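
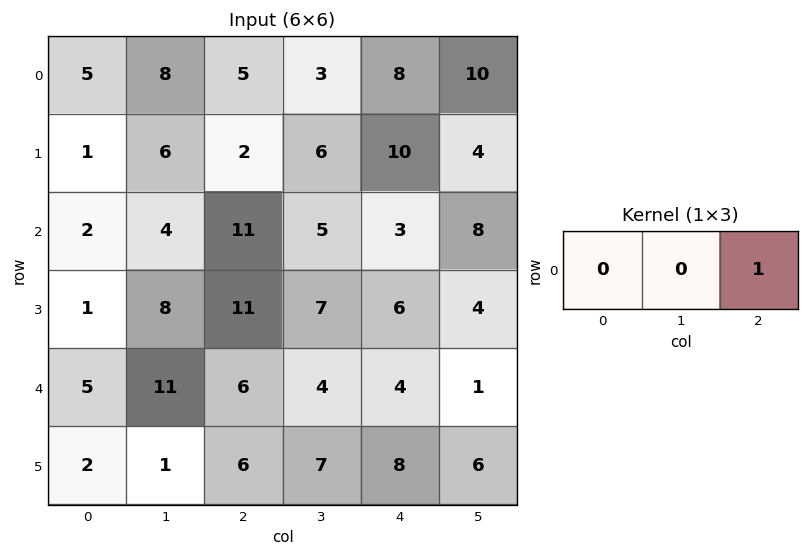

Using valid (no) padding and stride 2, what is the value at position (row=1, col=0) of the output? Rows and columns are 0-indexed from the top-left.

11

The receptive field on the input at this output position is [2 4 11]. Elementwise product with the kernel and sum: 11·1.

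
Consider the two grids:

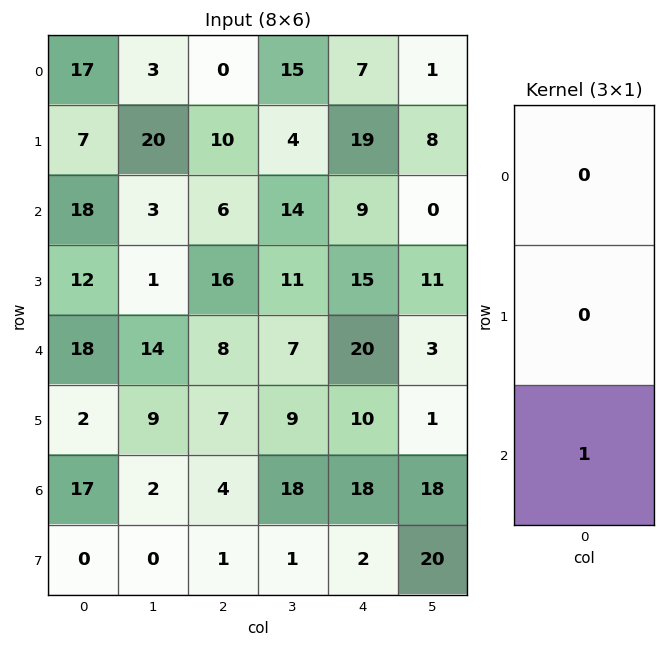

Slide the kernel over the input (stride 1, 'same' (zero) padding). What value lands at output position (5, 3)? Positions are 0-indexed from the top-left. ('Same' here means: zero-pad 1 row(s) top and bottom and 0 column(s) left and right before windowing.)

18

The receptive field on the zero-padded input at this output position is [7 / 9 / 18]. Elementwise product with the kernel and sum: 18·1.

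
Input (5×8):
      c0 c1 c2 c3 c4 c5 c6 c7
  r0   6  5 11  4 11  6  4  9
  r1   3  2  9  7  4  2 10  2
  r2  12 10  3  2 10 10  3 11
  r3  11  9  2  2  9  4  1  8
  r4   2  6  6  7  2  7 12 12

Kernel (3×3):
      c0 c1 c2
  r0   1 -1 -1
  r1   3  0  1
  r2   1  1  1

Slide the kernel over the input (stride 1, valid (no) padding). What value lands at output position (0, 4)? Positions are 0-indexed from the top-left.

46

The receptive field on the input at this output position is [11 6 4 / 4 2 10 / 10 10 3]. Elementwise product with the kernel and sum: 11·1 + 6·-1 + 4·-1 + 4·3 + 10·1 + 10·1 + 10·1 + 3·1.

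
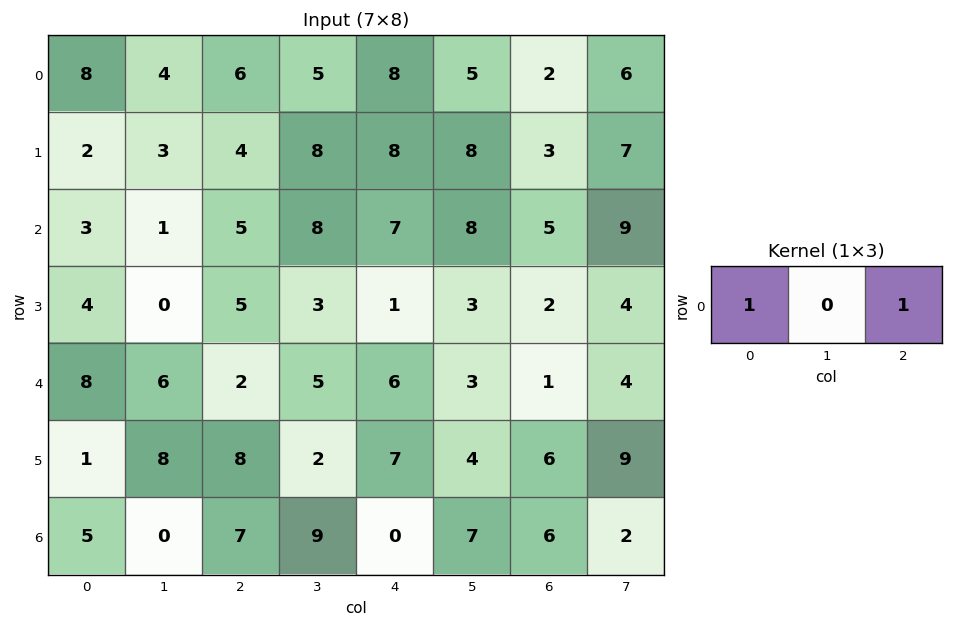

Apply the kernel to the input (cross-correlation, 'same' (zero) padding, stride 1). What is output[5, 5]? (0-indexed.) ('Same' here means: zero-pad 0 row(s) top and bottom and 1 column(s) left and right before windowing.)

13

The receptive field on the zero-padded input at this output position is [7 4 6]. Elementwise product with the kernel and sum: 7·1 + 6·1.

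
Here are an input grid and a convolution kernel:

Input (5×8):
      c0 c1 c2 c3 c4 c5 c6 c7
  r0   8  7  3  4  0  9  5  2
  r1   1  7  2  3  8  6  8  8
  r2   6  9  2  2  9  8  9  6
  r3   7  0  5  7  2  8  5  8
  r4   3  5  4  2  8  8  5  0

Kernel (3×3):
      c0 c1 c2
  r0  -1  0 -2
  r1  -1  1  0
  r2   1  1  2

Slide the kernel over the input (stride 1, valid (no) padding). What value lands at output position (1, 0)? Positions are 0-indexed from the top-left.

The receptive field on the input at this output position is [1 7 2 / 6 9 2 / 7 0 5]. Elementwise product with the kernel and sum: 1·-1 + 2·-2 + 6·-1 + 9·1 + 7·1 + 0·1 + 5·2.

15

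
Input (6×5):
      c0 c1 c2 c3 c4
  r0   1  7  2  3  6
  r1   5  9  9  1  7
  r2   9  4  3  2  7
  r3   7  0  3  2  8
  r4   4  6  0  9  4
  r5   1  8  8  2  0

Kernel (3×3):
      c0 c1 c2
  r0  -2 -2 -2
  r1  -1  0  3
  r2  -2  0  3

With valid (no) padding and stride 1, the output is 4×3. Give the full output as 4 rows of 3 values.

Output[0,0]: The receptive field on the input at this output position is [1 7 2 / 5 9 9 / 9 4 3]. Elementwise product with the kernel and sum: 1·-2 + 7·-2 + 2·-2 + 5·-1 + 9·3 + 9·-2 + 3·3.

-7 -32 5
-51 -30 2
-38 3 9
-2 1 -30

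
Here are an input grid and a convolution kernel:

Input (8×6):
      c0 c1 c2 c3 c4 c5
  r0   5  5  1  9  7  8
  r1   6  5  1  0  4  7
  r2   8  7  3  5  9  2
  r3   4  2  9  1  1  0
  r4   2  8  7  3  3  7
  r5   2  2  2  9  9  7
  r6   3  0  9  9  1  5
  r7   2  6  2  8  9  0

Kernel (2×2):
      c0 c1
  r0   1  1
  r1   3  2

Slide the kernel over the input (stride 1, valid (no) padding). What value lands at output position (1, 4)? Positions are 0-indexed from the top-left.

42

The receptive field on the input at this output position is [4 7 / 9 2]. Elementwise product with the kernel and sum: 4·1 + 7·1 + 9·3 + 2·2.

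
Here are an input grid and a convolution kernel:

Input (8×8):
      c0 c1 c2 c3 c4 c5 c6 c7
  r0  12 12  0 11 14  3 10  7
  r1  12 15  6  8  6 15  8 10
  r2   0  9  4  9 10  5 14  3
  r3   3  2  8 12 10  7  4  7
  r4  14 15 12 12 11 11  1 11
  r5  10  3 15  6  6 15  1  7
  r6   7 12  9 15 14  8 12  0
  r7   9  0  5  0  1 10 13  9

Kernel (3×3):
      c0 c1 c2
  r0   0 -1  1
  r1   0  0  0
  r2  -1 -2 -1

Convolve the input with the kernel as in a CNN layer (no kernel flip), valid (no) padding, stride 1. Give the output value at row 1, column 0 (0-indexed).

-24

The receptive field on the input at this output position is [12 15 6 / 0 9 4 / 3 2 8]. Elementwise product with the kernel and sum: 15·-1 + 6·1 + 3·-1 + 2·-2 + 8·-1.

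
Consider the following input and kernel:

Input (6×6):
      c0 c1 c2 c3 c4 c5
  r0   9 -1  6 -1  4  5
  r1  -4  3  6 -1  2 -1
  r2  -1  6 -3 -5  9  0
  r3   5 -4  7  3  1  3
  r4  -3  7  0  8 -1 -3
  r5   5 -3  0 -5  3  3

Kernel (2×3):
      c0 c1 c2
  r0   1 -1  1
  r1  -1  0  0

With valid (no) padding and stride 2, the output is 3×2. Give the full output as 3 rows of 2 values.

20 5
-15 4
-15 -9

Output[0,0]: The receptive field on the input at this output position is [9 -1 6 / -4 3 6]. Elementwise product with the kernel and sum: 9·1 + -1·-1 + 6·1 + -4·-1.
Output[0,1]: The receptive field on the input at this output position is [6 -1 4 / 6 -1 2]. Elementwise product with the kernel and sum: 6·1 + -1·-1 + 4·1 + 6·-1.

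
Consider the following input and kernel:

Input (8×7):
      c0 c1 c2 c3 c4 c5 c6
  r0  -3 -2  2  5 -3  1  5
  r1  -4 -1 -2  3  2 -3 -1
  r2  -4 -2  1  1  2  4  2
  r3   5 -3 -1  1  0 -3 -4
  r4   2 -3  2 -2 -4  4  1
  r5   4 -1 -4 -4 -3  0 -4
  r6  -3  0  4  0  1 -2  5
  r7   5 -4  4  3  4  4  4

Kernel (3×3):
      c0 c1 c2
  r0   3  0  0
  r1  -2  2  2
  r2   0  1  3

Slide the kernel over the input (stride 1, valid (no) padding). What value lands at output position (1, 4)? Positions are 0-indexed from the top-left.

The receptive field on the input at this output position is [2 -3 -1 / 2 4 2 / 0 -3 -4]. Elementwise product with the kernel and sum: 2·3 + 2·-2 + 4·2 + 2·2 + -3·1 + -4·3.

-1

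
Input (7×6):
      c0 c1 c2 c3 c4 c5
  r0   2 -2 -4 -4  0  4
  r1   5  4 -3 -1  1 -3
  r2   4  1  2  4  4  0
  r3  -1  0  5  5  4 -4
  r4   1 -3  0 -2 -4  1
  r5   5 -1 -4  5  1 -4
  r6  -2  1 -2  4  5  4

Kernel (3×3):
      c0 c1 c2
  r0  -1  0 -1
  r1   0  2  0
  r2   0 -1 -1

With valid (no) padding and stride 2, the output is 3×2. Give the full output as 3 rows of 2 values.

Output[0,0]: The receptive field on the input at this output position is [2 -2 -4 / 5 4 -3 / 4 1 2]. Elementwise product with the kernel and sum: 2·-1 + -4·-1 + 4·2 + 1·-1 + 2·-1.
Output[0,1]: The receptive field on the input at this output position is [-4 -4 0 / -3 -1 1 / 2 4 4]. Elementwise product with the kernel and sum: -4·-1 + 0·-1 + -1·2 + 4·-1 + 4·-1.

7 -6
-3 10
-2 5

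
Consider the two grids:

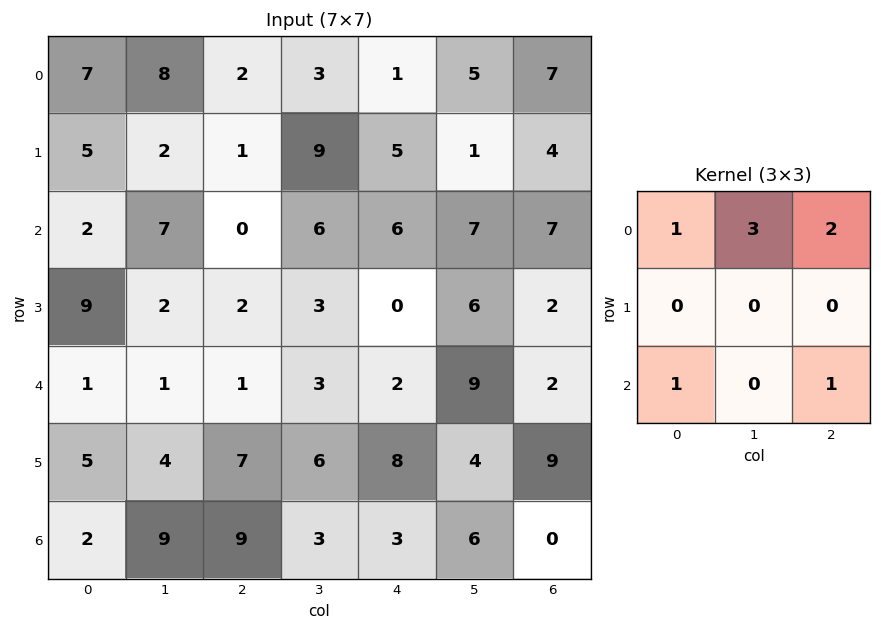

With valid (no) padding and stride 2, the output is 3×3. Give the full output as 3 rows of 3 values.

37 19 43
25 33 45
17 26 36

Output[0,0]: The receptive field on the input at this output position is [7 8 2 / 5 2 1 / 2 7 0]. Elementwise product with the kernel and sum: 7·1 + 8·3 + 2·2 + 2·1 + 0·1.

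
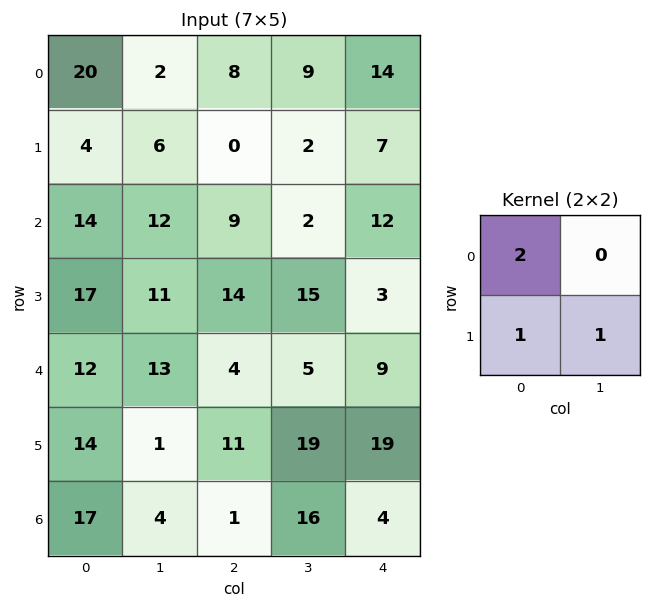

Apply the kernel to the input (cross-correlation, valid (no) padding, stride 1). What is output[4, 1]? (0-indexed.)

The receptive field on the input at this output position is [13 4 / 1 11]. Elementwise product with the kernel and sum: 13·2 + 1·1 + 11·1.

38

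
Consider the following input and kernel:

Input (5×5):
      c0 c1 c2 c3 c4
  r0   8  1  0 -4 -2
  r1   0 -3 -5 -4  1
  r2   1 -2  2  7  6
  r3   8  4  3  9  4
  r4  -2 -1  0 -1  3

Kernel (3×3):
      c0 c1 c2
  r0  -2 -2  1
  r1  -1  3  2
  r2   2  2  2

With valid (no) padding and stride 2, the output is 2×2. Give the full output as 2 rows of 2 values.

Output[0,0]: The receptive field on the input at this output position is [8 1 0 / 0 -3 -5 / 1 -2 2]. Elementwise product with the kernel and sum: 8·-2 + 1·-2 + 0·1 + 0·-1 + -3·3 + -5·2 + 1·2 + -2·2 + 2·2.

-35 31
8 24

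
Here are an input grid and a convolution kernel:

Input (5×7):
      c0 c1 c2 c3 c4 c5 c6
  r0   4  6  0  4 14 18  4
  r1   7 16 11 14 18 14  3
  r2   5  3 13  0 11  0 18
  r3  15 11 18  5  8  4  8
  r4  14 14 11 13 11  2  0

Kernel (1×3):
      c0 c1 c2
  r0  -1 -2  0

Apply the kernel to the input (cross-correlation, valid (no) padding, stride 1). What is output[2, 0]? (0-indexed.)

-11

The receptive field on the input at this output position is [5 3 13]. Elementwise product with the kernel and sum: 5·-1 + 3·-2.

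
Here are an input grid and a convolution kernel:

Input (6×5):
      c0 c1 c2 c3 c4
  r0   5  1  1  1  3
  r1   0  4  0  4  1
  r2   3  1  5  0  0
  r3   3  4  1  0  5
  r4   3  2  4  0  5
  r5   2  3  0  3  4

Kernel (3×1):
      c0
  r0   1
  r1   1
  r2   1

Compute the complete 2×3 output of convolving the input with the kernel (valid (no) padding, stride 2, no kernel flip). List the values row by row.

8 6 4
9 10 10

Output[0,0]: The receptive field on the input at this output position is [5 / 0 / 3]. Elementwise product with the kernel and sum: 5·1 + 0·1 + 3·1.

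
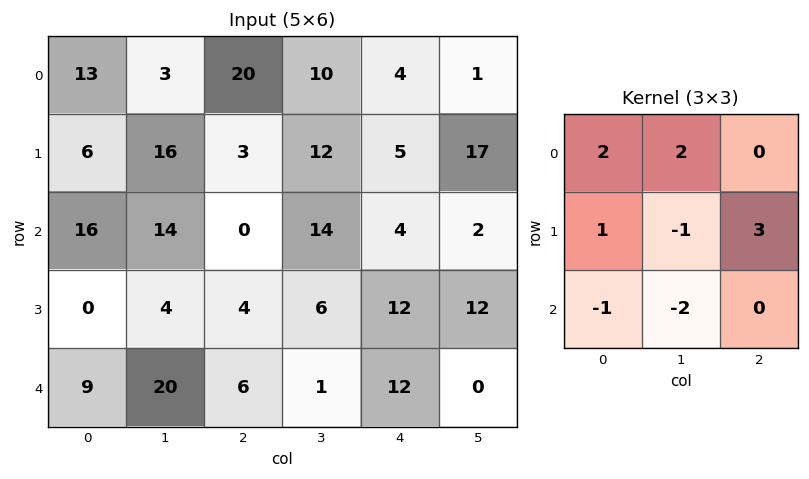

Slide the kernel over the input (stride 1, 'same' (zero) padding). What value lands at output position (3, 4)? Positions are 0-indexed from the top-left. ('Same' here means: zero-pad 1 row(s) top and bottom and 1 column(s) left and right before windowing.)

The receptive field on the zero-padded input at this output position is [14 4 2 / 6 12 12 / 1 12 0]. Elementwise product with the kernel and sum: 14·2 + 4·2 + 6·1 + 12·-1 + 12·3 + 1·-1 + 12·-2.

41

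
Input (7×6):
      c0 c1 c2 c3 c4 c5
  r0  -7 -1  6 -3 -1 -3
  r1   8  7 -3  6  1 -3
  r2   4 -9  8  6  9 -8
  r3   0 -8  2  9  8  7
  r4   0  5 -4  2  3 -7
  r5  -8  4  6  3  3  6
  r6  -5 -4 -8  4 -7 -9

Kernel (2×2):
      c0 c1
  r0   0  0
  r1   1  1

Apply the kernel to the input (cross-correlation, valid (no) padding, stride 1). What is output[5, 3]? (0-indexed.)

The receptive field on the input at this output position is [3 3 / 4 -7]. Elementwise product with the kernel and sum: 4·1 + -7·1.

-3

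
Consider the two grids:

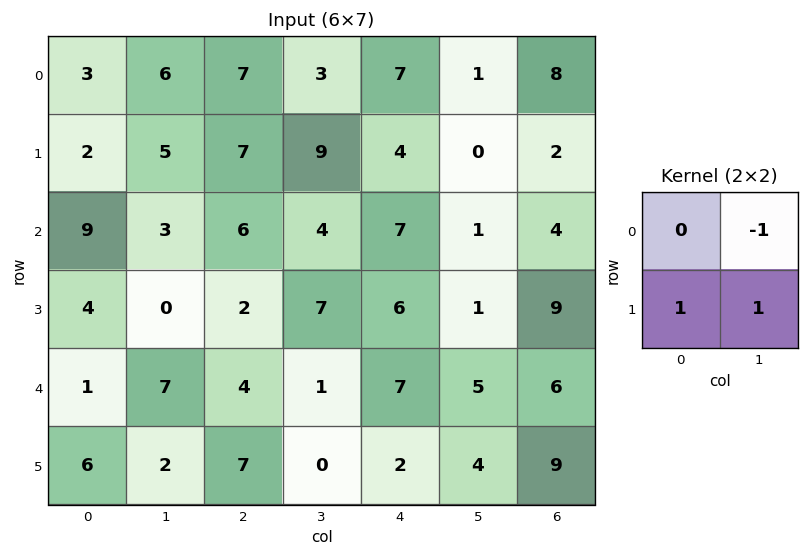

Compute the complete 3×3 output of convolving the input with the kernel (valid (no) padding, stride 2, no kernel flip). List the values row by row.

Output[0,0]: The receptive field on the input at this output position is [3 6 / 2 5]. Elementwise product with the kernel and sum: 6·-1 + 2·1 + 5·1.

1 13 3
1 5 6
1 6 1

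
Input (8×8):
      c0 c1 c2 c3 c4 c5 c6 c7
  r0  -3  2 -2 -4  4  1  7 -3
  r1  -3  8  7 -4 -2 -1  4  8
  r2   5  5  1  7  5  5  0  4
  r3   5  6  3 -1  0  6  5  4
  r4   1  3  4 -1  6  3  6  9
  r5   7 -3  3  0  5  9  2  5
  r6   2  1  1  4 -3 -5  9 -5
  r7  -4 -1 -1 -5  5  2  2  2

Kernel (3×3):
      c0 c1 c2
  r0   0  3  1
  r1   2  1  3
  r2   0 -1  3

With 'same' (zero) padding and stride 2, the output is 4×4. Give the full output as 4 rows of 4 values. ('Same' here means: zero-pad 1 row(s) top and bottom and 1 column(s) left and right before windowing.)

30 -29 -2 20
32 43 45 49
15 12 41 71
24 10 15 -1

Output[0,0]: The receptive field on the zero-padded input at this output position is [0 0 0 / 0 -3 2 / 0 -3 8]. Elementwise product with the kernel and sum: 0·3 + 0·1 + 0·2 + -3·1 + 2·3 + -3·-1 + 8·3.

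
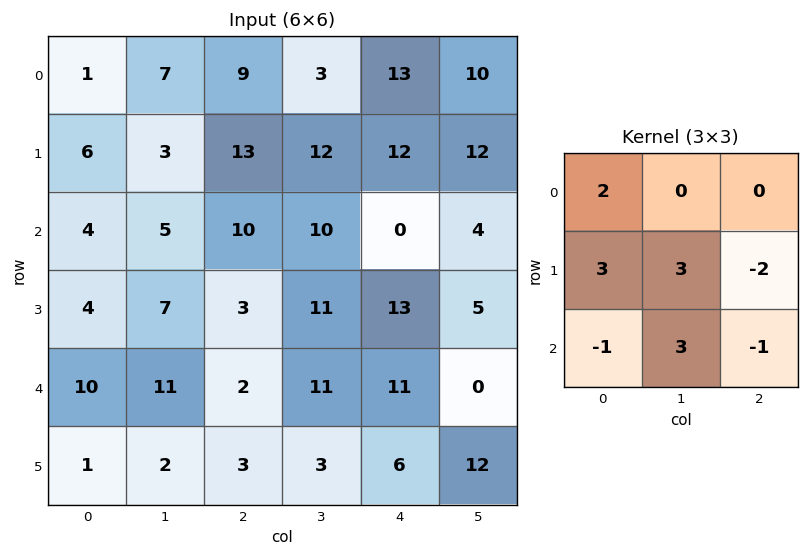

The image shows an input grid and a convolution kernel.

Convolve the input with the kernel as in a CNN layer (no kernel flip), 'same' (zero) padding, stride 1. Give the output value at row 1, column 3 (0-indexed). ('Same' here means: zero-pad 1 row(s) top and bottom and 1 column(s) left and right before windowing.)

89

The receptive field on the zero-padded input at this output position is [9 3 13 / 13 12 12 / 10 10 0]. Elementwise product with the kernel and sum: 9·2 + 13·3 + 12·3 + 12·-2 + 10·-1 + 10·3 + 0·-1.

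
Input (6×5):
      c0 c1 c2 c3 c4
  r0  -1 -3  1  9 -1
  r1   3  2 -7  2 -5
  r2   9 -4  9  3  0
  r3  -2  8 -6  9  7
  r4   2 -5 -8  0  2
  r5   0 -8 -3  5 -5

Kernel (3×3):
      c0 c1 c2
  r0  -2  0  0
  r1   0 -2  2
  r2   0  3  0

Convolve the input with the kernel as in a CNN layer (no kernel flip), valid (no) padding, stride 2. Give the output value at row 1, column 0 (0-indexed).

The receptive field on the input at this output position is [9 -4 9 / -2 8 -6 / 2 -5 -8]. Elementwise product with the kernel and sum: 9·-2 + 8·-2 + -6·2 + -5·3.

-61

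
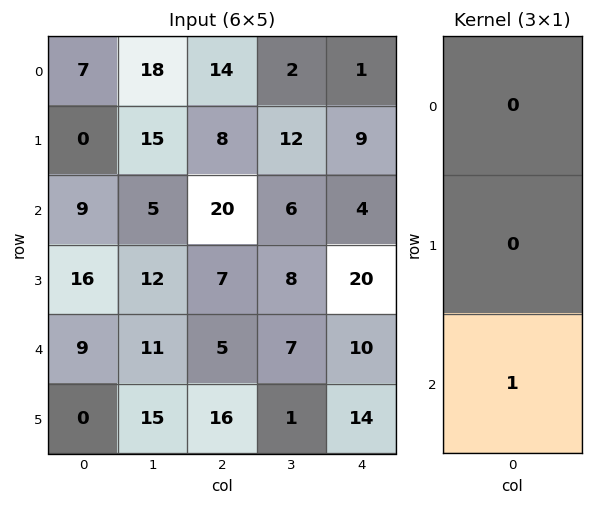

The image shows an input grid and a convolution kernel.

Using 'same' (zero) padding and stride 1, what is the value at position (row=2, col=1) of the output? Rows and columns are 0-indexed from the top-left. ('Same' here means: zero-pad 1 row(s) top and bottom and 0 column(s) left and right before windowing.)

The receptive field on the zero-padded input at this output position is [15 / 5 / 12]. Elementwise product with the kernel and sum: 12·1.

12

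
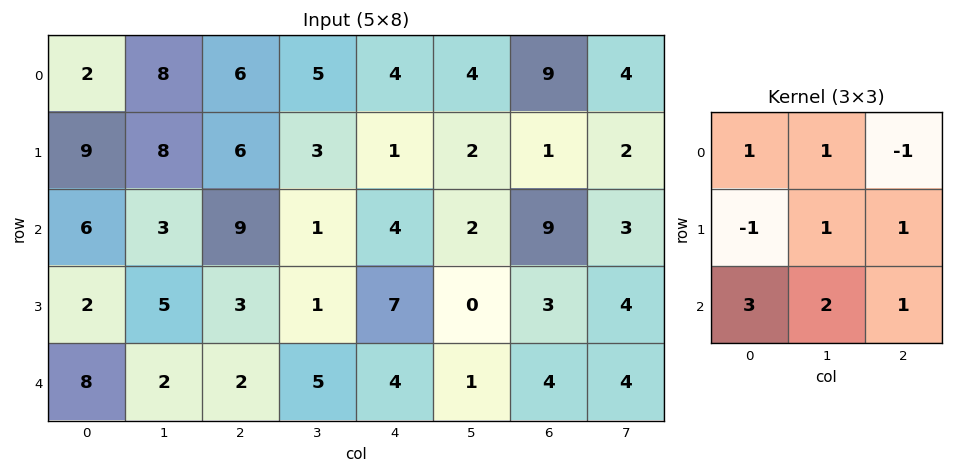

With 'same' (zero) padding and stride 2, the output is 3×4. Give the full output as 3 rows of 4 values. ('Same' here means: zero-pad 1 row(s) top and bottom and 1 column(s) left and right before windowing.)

36 42 16 19
19 40 24 21
7 12 8 6

Output[0,0]: The receptive field on the zero-padded input at this output position is [0 0 0 / 0 2 8 / 0 9 8]. Elementwise product with the kernel and sum: 0·1 + 0·1 + 0·-1 + 0·-1 + 2·1 + 8·1 + 0·3 + 9·2 + 8·1.
Output[0,1]: The receptive field on the zero-padded input at this output position is [0 0 0 / 8 6 5 / 8 6 3]. Elementwise product with the kernel and sum: 0·1 + 0·1 + 0·-1 + 8·-1 + 6·1 + 5·1 + 8·3 + 6·2 + 3·1.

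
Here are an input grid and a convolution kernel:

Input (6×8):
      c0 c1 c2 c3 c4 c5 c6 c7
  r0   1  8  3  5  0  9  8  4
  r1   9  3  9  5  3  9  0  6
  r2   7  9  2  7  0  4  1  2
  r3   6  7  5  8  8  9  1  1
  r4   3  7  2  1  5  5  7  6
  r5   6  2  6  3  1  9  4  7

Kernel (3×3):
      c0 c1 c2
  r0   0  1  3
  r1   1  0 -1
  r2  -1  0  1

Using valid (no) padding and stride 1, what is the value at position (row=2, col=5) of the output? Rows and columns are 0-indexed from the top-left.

16

The receptive field on the input at this output position is [4 1 2 / 9 1 1 / 5 7 6]. Elementwise product with the kernel and sum: 1·1 + 2·3 + 9·1 + 1·-1 + 5·-1 + 6·1.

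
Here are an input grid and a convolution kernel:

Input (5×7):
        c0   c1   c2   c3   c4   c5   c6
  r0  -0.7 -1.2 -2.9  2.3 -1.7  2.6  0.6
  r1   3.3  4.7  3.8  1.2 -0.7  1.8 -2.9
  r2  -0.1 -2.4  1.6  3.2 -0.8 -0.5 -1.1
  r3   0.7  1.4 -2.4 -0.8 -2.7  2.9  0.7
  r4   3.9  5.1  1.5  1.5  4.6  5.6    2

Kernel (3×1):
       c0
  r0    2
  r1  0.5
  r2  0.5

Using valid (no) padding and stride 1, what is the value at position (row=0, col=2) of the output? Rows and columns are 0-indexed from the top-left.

-3.1

The receptive field on the input at this output position is [-2.9 / 3.8 / 1.6]. Elementwise product with the kernel and sum: -2.9·2 + 3.8·0.5 + 1.6·0.5.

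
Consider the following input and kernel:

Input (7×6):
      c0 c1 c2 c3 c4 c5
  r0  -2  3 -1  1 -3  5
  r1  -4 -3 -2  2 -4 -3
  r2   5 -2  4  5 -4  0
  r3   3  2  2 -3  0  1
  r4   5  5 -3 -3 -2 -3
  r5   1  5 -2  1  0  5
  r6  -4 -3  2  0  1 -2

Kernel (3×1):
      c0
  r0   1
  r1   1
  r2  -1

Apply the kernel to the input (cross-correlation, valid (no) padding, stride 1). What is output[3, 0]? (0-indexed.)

7

The receptive field on the input at this output position is [3 / 5 / 1]. Elementwise product with the kernel and sum: 3·1 + 5·1 + 1·-1.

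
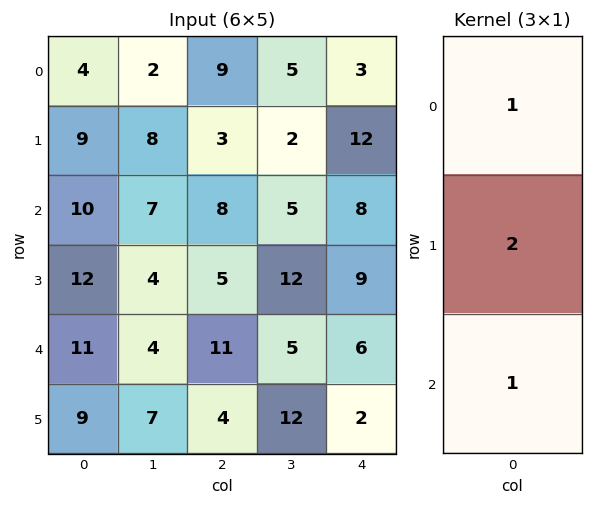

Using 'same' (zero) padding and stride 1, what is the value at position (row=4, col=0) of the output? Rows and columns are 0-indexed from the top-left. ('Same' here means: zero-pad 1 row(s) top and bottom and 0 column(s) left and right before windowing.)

The receptive field on the zero-padded input at this output position is [12 / 11 / 9]. Elementwise product with the kernel and sum: 12·1 + 11·2 + 9·1.

43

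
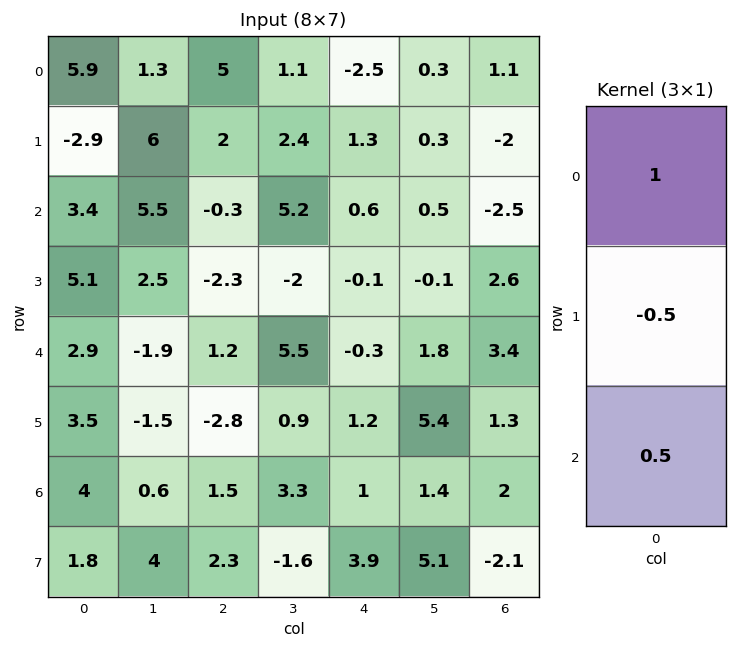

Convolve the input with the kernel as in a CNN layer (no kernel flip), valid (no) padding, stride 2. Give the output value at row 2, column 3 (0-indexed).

3.75

The receptive field on the input at this output position is [3.4 / 1.3 / 2]. Elementwise product with the kernel and sum: 3.4·1 + 1.3·-0.5 + 2·0.5.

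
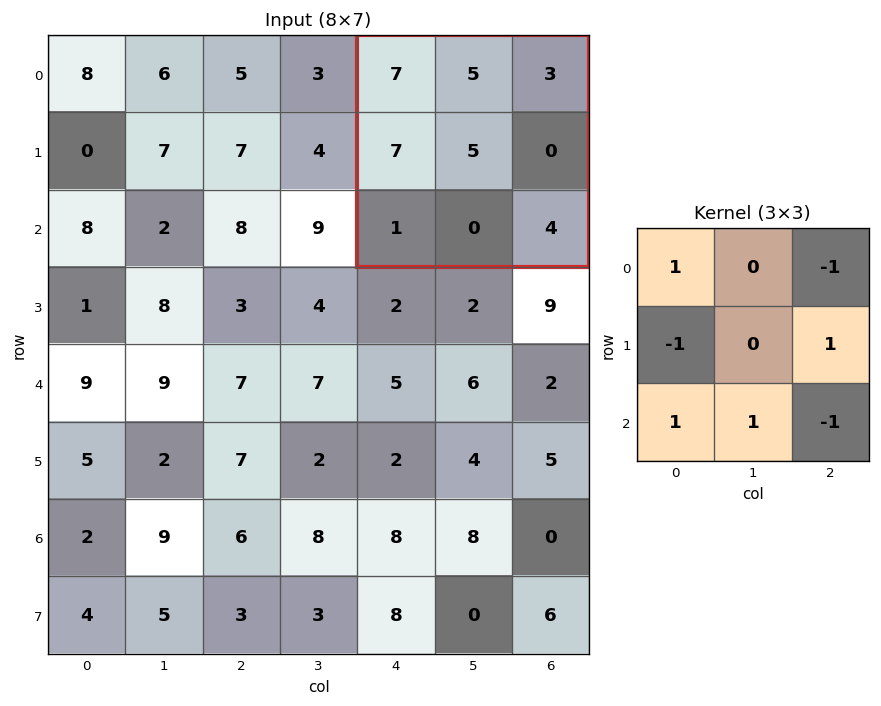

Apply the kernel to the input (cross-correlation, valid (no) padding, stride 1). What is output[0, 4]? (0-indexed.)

The receptive field on the input at this output position is [7 5 3 / 7 5 0 / 1 0 4]. Elementwise product with the kernel and sum: 7·1 + 3·-1 + 7·-1 + 0·1 + 1·1 + 0·1 + 4·-1.

-6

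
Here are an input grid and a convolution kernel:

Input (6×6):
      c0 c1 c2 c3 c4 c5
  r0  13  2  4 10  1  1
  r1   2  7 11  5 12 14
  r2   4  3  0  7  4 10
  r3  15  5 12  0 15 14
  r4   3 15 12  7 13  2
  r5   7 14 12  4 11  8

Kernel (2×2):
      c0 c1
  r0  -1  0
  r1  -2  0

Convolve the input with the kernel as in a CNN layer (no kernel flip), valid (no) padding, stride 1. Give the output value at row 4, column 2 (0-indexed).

-36

The receptive field on the input at this output position is [12 7 / 12 4]. Elementwise product with the kernel and sum: 12·-1 + 12·-2.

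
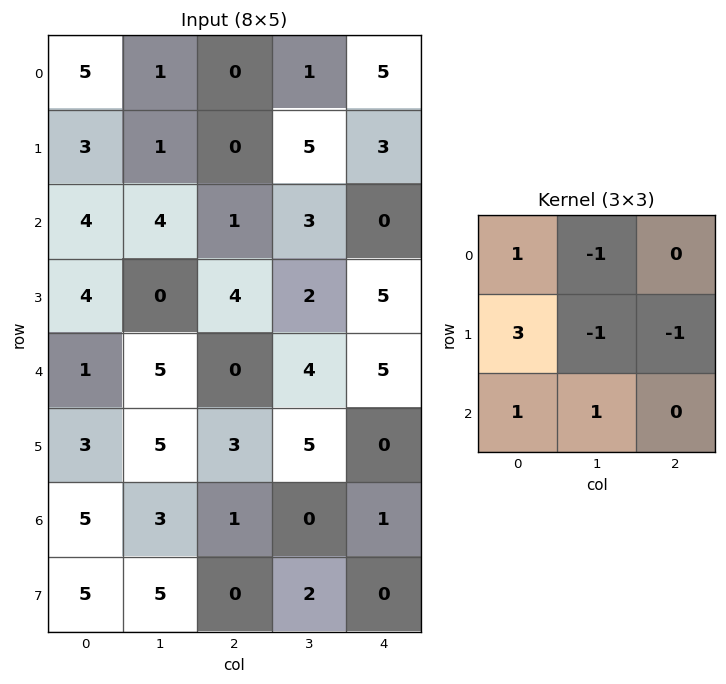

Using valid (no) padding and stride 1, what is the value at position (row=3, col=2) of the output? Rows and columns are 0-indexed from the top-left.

The receptive field on the input at this output position is [4 2 5 / 0 4 5 / 3 5 0]. Elementwise product with the kernel and sum: 4·1 + 2·-1 + 0·3 + 4·-1 + 5·-1 + 3·1 + 5·1.

1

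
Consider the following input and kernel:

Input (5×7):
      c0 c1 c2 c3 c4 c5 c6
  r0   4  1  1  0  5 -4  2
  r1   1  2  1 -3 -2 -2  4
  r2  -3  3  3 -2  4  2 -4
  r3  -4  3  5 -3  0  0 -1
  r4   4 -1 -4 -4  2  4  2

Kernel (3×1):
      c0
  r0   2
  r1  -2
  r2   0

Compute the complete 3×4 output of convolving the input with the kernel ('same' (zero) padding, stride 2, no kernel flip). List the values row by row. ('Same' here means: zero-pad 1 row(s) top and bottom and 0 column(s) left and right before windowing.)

Output[0,0]: The receptive field on the zero-padded input at this output position is [0 / 4 / 1]. Elementwise product with the kernel and sum: 0·2 + 4·-2.
Output[0,1]: The receptive field on the zero-padded input at this output position is [0 / 1 / 1]. Elementwise product with the kernel and sum: 0·2 + 1·-2.

-8 -2 -10 -4
8 -4 -12 16
-16 18 -4 -6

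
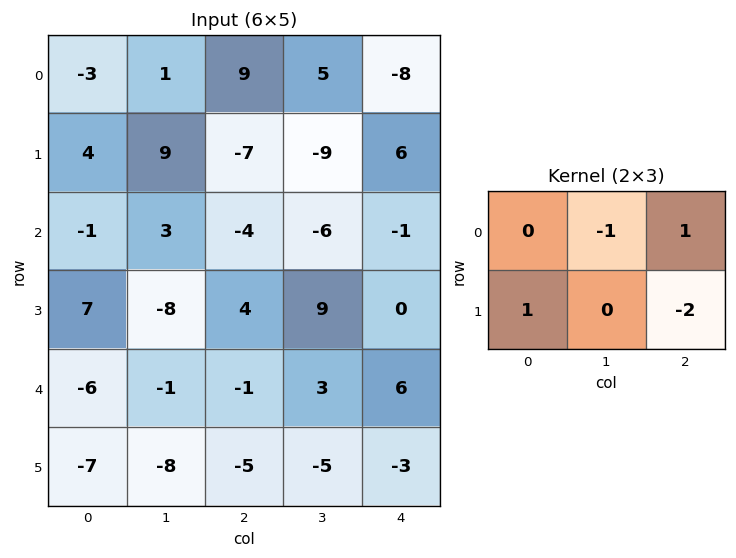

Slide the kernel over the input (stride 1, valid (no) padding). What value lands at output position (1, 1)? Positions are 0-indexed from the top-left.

13

The receptive field on the input at this output position is [9 -7 -9 / 3 -4 -6]. Elementwise product with the kernel and sum: -7·-1 + -9·1 + 3·1 + -6·-2.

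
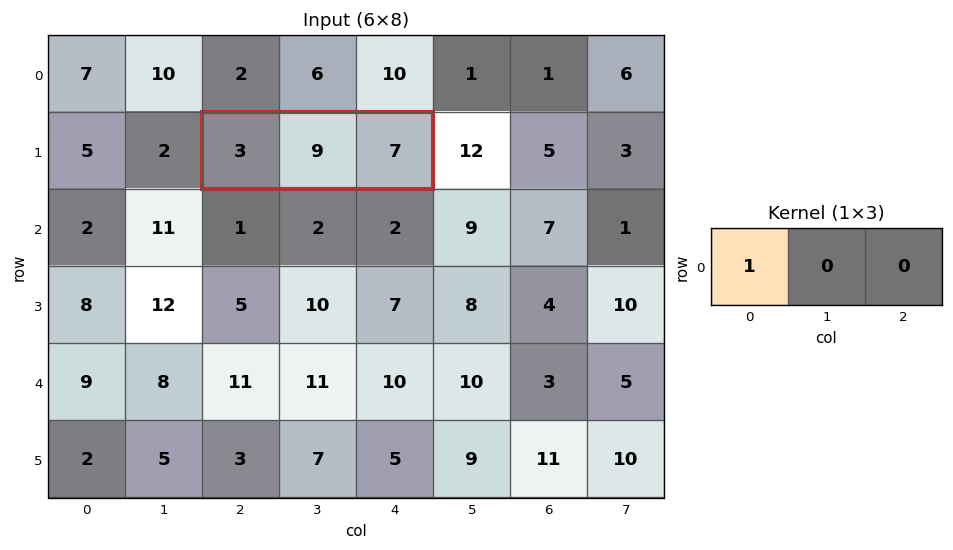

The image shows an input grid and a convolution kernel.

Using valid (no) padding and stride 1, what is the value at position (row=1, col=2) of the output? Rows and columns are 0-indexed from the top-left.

3

The receptive field on the input at this output position is [3 9 7]. Elementwise product with the kernel and sum: 3·1.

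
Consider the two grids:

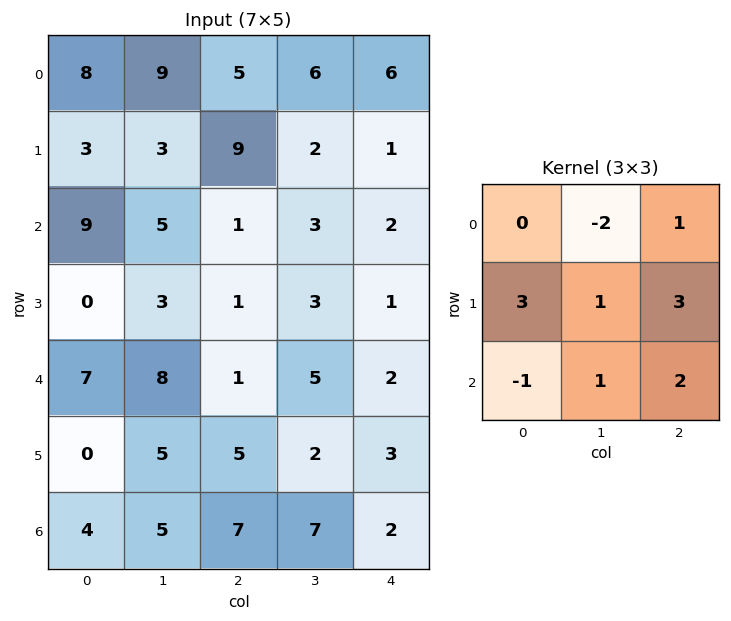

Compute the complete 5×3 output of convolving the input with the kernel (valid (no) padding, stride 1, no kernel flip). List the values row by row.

Output[0,0]: The receptive field on the input at this output position is [8 9 5 / 3 3 9 / 9 5 1]. Elementwise product with the kernel and sum: 9·-2 + 5·1 + 3·3 + 3·1 + 9·3 + 9·-1 + 5·1 + 1·2.
Output[0,1]: The receptive field on the input at this output position is [9 5 6 / 3 9 2 / 5 1 3]. Elementwise product with the kernel and sum: 5·-2 + 6·1 + 3·3 + 9·1 + 2·3 + 5·-1 + 1·1 + 3·2.

24 22 32
43 13 13
0 23 13
42 45 12
20 45 22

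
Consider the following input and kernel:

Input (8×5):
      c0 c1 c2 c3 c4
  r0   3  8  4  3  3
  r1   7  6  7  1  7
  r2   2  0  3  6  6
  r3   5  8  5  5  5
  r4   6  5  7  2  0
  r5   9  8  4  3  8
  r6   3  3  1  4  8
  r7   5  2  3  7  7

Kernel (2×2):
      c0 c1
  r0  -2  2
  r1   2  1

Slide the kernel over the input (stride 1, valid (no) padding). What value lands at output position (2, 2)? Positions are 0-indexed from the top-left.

21

The receptive field on the input at this output position is [3 6 / 5 5]. Elementwise product with the kernel and sum: 3·-2 + 6·2 + 5·2 + 5·1.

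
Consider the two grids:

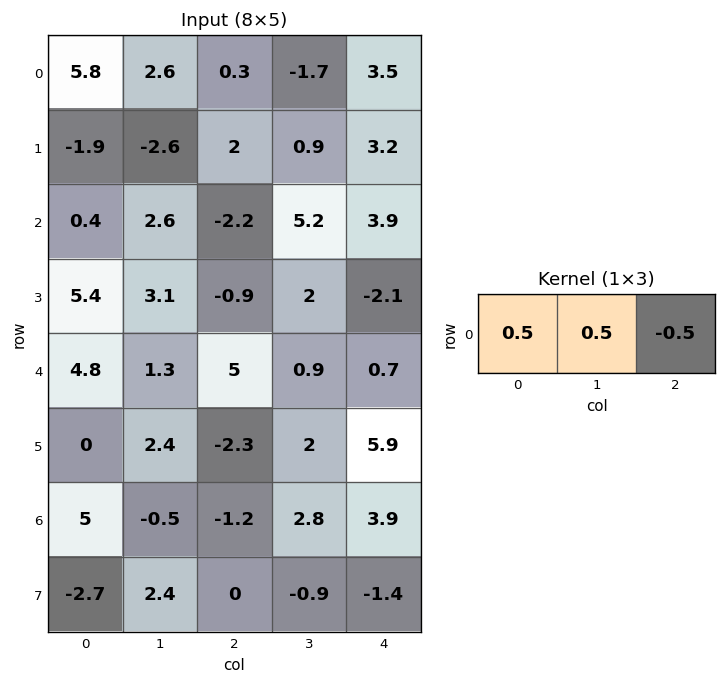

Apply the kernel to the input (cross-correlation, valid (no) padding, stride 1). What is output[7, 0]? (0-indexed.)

The receptive field on the input at this output position is [-2.7 2.4 0]. Elementwise product with the kernel and sum: -2.7·0.5 + 2.4·0.5 + 0·-0.5.

-0.15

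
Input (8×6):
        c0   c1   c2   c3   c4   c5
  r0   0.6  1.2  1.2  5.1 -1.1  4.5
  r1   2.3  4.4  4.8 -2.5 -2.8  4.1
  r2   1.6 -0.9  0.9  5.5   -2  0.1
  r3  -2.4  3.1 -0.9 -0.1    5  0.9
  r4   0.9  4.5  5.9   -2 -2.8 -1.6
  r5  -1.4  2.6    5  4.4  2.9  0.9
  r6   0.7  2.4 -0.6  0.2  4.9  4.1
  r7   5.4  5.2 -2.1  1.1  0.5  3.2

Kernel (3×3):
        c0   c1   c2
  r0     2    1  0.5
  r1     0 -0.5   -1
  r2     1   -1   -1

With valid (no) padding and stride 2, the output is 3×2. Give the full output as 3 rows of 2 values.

Output[0,0]: The receptive field on the input at this output position is [0.6 1.2 1.2 / 2.3 4.4 4.8 / 1.6 -0.9 0.9]. Elementwise product with the kernel and sum: 0.6·2 + 1.2·1 + 1.2·0.5 + 4.4·-0.5 + 4.8·-1 + 1.6·1 + -0.9·-1 + 0.9·-1.
Output[0,1]: The receptive field on the input at this output position is [1.2 5.1 -1.1 / 4.8 -2.5 -2.8 / 0.9 5.5 -2]. Elementwise product with the kernel and sum: 1.2·2 + 5.1·1 + -1.1·0.5 + -2.5·-0.5 + -2.8·-1 + 0.9·1 + 5.5·-1 + -2·-1.

-2.4 8.4
-7.4 12.05
1.85 -2.4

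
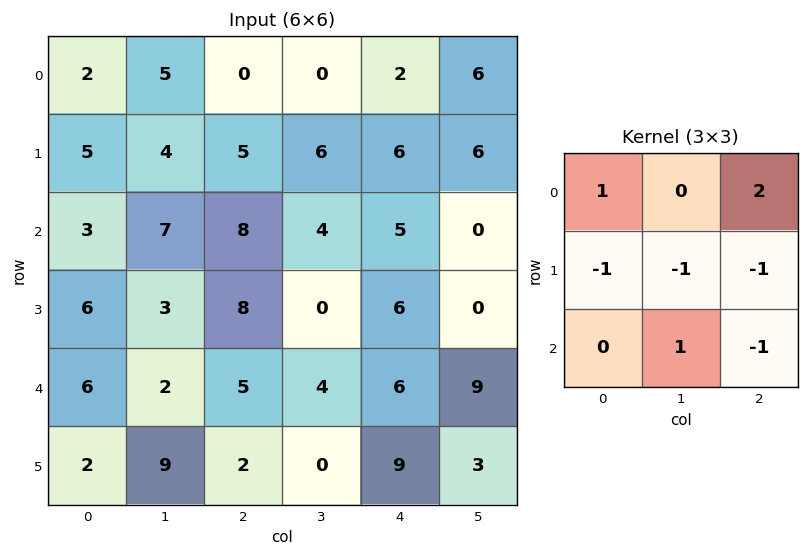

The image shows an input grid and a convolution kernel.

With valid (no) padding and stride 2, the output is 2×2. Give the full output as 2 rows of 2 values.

-13 -14
-1 2

Output[0,0]: The receptive field on the input at this output position is [2 5 0 / 5 4 5 / 3 7 8]. Elementwise product with the kernel and sum: 2·1 + 0·2 + 5·-1 + 4·-1 + 5·-1 + 7·1 + 8·-1.
Output[0,1]: The receptive field on the input at this output position is [0 0 2 / 5 6 6 / 8 4 5]. Elementwise product with the kernel and sum: 0·1 + 2·2 + 5·-1 + 6·-1 + 6·-1 + 4·1 + 5·-1.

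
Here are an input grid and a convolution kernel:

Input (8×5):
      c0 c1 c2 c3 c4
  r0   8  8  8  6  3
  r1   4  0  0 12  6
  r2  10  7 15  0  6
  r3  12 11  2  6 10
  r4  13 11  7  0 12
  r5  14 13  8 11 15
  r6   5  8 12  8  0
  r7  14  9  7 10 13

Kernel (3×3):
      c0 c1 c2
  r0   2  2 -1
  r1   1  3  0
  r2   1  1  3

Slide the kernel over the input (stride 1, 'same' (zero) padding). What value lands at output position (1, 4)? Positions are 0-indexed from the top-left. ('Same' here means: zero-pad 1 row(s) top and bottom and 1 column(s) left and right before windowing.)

54

The receptive field on the zero-padded input at this output position is [6 3 0 / 12 6 0 / 0 6 0]. Elementwise product with the kernel and sum: 6·2 + 3·2 + 0·-1 + 12·1 + 6·3 + 0·1 + 6·1 + 0·3.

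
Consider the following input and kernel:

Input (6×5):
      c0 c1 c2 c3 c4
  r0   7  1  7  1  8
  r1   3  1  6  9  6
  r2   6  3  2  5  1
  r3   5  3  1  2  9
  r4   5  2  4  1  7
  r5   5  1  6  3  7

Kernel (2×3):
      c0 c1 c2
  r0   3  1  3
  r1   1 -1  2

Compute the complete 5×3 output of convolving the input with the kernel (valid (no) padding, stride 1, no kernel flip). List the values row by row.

Output[0,0]: The receptive field on the input at this output position is [7 1 7 / 3 1 6]. Elementwise product with the kernel and sum: 7·3 + 1·1 + 7·3 + 3·1 + 1·-1 + 6·2.
Output[0,1]: The receptive field on the input at this output position is [1 7 1 / 1 6 9]. Elementwise product with the kernel and sum: 1·3 + 7·1 + 1·3 + 1·1 + 6·-1 + 9·2.

57 26 55
35 47 44
31 32 31
32 16 49
45 14 51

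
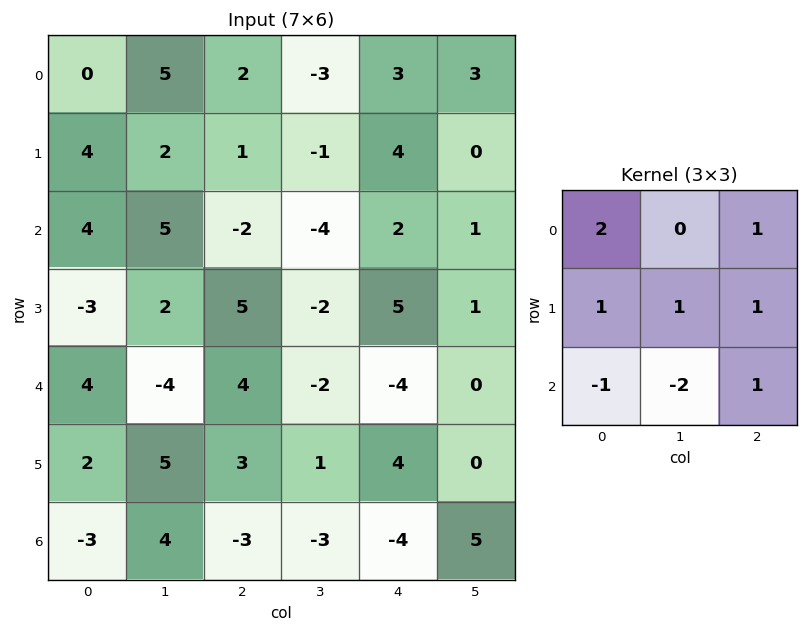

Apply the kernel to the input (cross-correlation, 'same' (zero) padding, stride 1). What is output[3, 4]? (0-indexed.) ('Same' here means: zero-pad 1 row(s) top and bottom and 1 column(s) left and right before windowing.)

The receptive field on the zero-padded input at this output position is [-4 2 1 / -2 5 1 / -2 -4 0]. Elementwise product with the kernel and sum: -4·2 + 1·1 + -2·1 + 5·1 + 1·1 + -2·-1 + -4·-2 + 0·1.

7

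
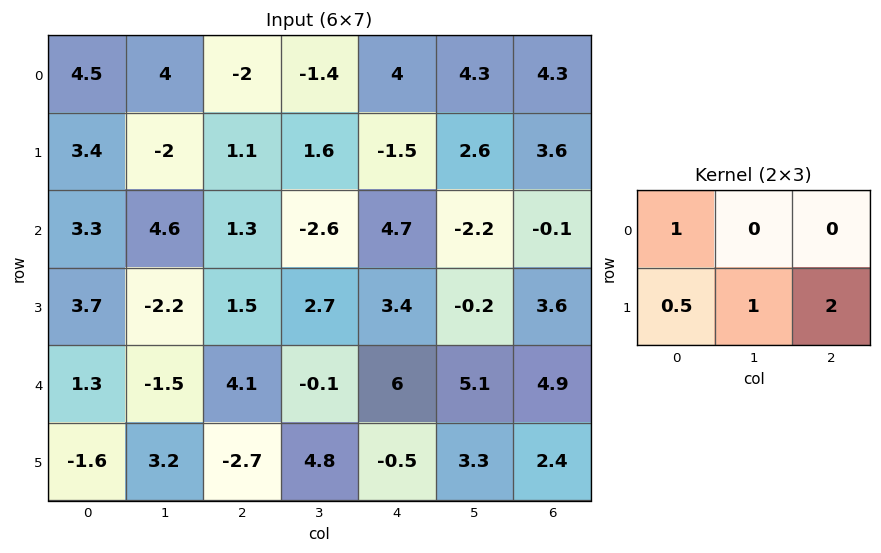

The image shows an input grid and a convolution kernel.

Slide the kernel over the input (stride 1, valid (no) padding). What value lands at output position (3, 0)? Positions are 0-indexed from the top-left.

11.05

The receptive field on the input at this output position is [3.7 -2.2 1.5 / 1.3 -1.5 4.1]. Elementwise product with the kernel and sum: 3.7·1 + 1.3·0.5 + -1.5·1 + 4.1·2.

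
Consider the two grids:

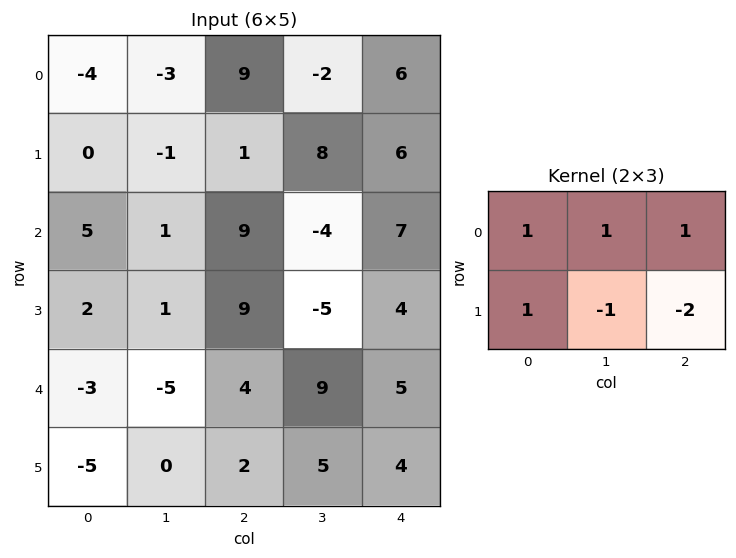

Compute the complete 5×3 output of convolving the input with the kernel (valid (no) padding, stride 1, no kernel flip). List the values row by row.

1 -14 -6
-14 8 14
-2 8 18
6 -22 -7
-13 -4 7

Output[0,0]: The receptive field on the input at this output position is [-4 -3 9 / 0 -1 1]. Elementwise product with the kernel and sum: -4·1 + -3·1 + 9·1 + 0·1 + -1·-1 + 1·-2.
Output[0,1]: The receptive field on the input at this output position is [-3 9 -2 / -1 1 8]. Elementwise product with the kernel and sum: -3·1 + 9·1 + -2·1 + -1·1 + 1·-1 + 8·-2.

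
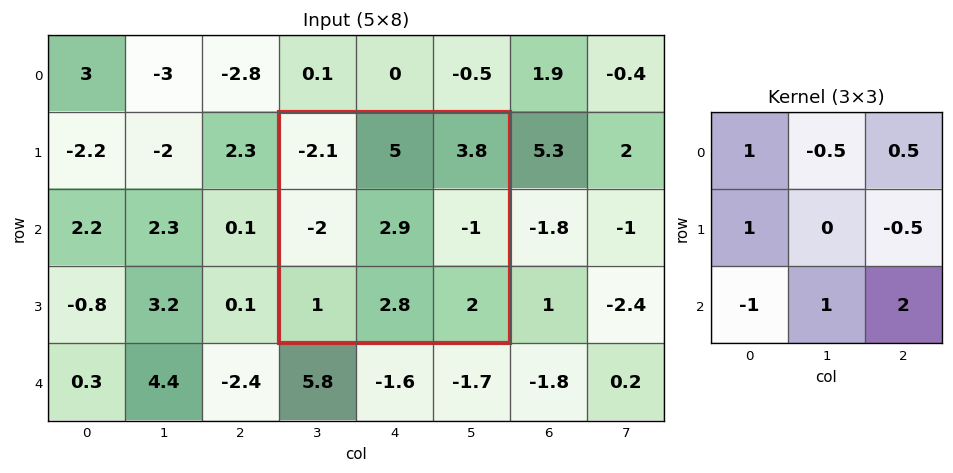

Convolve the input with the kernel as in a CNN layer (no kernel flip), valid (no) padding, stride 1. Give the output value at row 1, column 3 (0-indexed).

1.6

The receptive field on the input at this output position is [-2.1 5 3.8 / -2 2.9 -1 / 1 2.8 2]. Elementwise product with the kernel and sum: -2.1·1 + 5·-0.5 + 3.8·0.5 + -2·1 + -1·-0.5 + 1·-1 + 2.8·1 + 2·2.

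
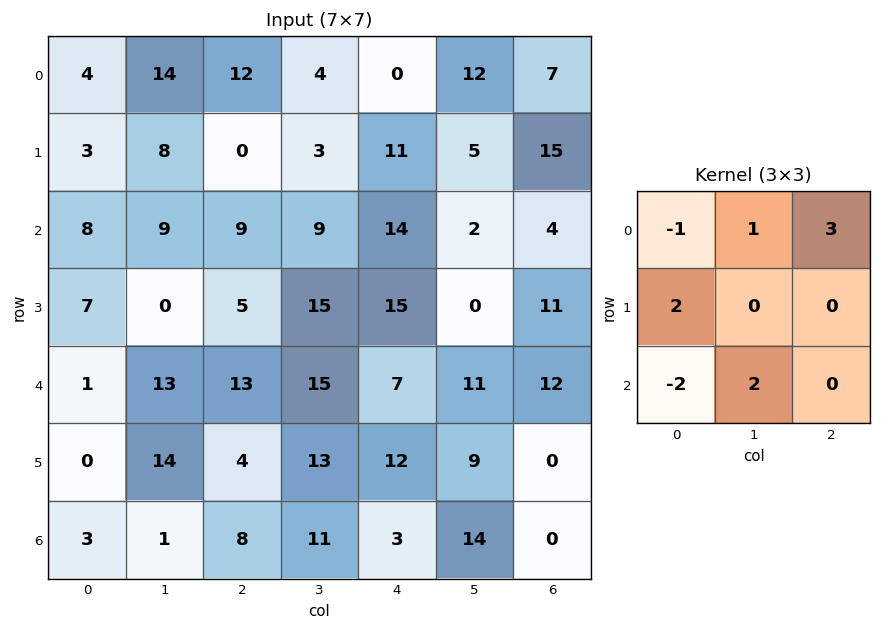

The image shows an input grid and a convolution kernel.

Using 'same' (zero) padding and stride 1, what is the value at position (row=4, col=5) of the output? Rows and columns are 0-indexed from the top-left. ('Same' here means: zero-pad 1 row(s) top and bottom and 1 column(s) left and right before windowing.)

26

The receptive field on the zero-padded input at this output position is [15 0 11 / 7 11 12 / 12 9 0]. Elementwise product with the kernel and sum: 15·-1 + 0·1 + 11·3 + 7·2 + 12·-2 + 9·2.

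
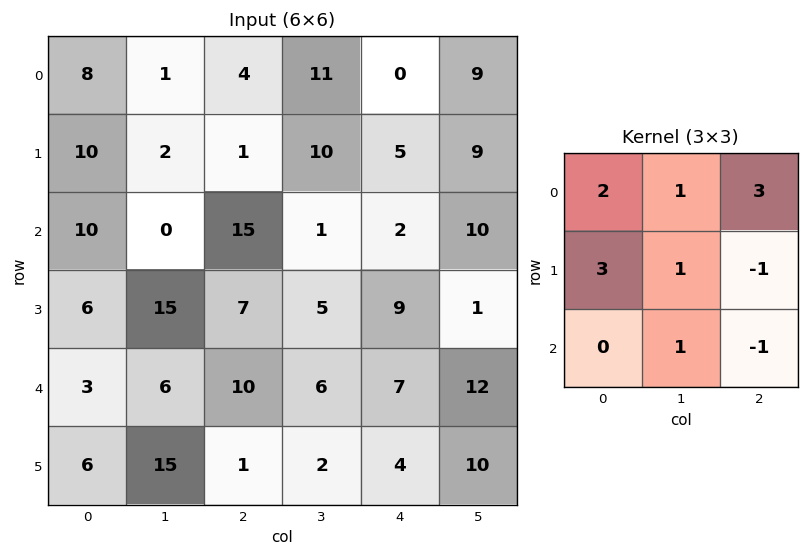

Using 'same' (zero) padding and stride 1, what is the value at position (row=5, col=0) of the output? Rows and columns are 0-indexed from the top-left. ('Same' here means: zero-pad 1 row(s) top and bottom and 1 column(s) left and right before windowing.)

12

The receptive field on the zero-padded input at this output position is [0 3 6 / 0 6 15 / 0 0 0]. Elementwise product with the kernel and sum: 0·2 + 3·1 + 6·3 + 0·3 + 6·1 + 15·-1 + 0·1 + 0·-1.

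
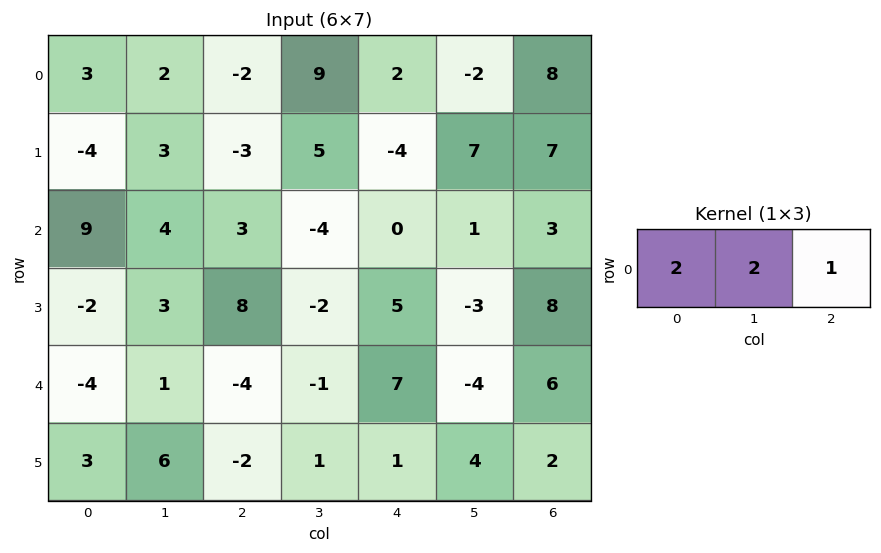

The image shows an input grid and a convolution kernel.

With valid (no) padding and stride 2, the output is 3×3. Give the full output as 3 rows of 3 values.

8 16 8
29 -2 5
-10 -3 12

Output[0,0]: The receptive field on the input at this output position is [3 2 -2]. Elementwise product with the kernel and sum: 3·2 + 2·2 + -2·1.
Output[0,1]: The receptive field on the input at this output position is [-2 9 2]. Elementwise product with the kernel and sum: -2·2 + 9·2 + 2·1.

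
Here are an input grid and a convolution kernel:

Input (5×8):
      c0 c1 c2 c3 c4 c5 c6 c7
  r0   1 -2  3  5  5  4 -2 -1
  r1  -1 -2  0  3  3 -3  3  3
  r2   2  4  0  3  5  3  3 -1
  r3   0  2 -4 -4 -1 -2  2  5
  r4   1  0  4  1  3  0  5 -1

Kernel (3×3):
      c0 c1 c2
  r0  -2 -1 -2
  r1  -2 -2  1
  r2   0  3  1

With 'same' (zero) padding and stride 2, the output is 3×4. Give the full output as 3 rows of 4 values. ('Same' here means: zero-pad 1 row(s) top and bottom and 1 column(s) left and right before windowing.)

-9 6 -10 7
7 -23 -21 -5
-6 1 5 -19

Output[0,0]: The receptive field on the zero-padded input at this output position is [0 0 0 / 0 1 -2 / 0 -1 -2]. Elementwise product with the kernel and sum: 0·-2 + 0·-1 + 0·-2 + 0·-2 + 1·-2 + -2·1 + -1·3 + -2·1.
Output[0,1]: The receptive field on the zero-padded input at this output position is [0 0 0 / -2 3 5 / -2 0 3]. Elementwise product with the kernel and sum: 0·-2 + 0·-1 + 0·-2 + -2·-2 + 3·-2 + 5·1 + 0·3 + 3·1.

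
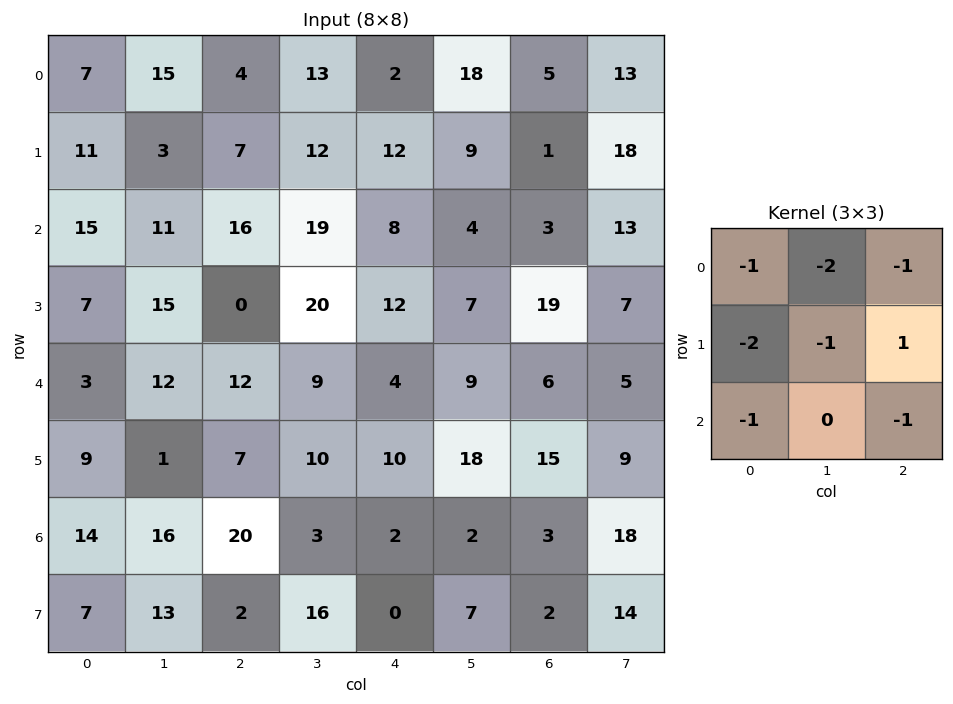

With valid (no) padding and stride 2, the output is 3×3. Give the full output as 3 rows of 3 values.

Output[0,0]: The receptive field on the input at this output position is [7 15 4 / 11 3 7 / 15 11 16]. Elementwise product with the kernel and sum: 7·-1 + 15·-2 + 4·-1 + 11·-2 + 3·-1 + 7·1 + 15·-1 + 16·-1.

-90 -70 -86
-97 -86 -41
-85 -70 -56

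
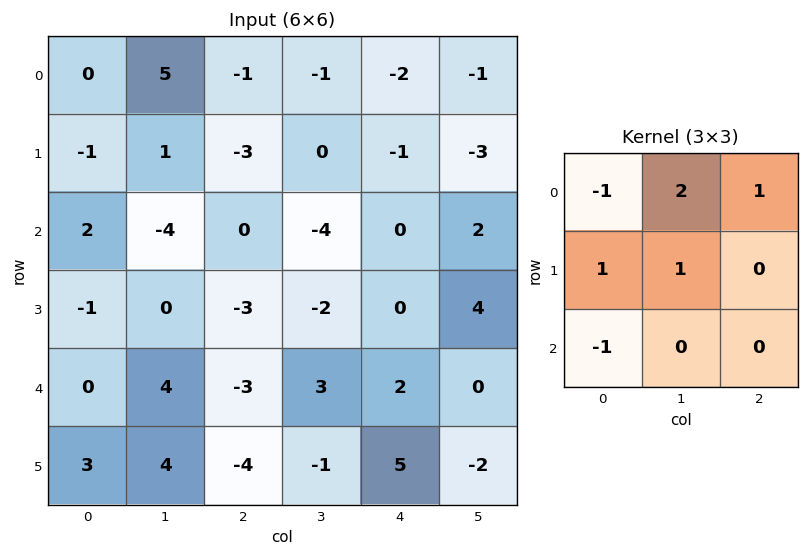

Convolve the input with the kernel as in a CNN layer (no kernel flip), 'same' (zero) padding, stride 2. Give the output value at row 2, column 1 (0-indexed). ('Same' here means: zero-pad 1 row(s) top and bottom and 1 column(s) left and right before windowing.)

The receptive field on the zero-padded input at this output position is [0 -3 -2 / 4 -3 3 / 4 -4 -1]. Elementwise product with the kernel and sum: 0·-1 + -3·2 + -2·1 + 4·1 + -3·1 + 4·-1.

-11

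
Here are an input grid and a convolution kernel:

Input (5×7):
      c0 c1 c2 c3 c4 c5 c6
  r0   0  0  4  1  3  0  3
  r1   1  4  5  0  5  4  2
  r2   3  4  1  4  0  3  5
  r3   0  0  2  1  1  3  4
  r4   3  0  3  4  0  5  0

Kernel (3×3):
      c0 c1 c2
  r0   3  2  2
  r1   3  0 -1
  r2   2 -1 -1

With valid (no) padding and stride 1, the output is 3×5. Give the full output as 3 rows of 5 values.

7 25 28 10 20
27 27 30 25 17
20 14 18 21 10

Output[0,0]: The receptive field on the input at this output position is [0 0 4 / 1 4 5 / 3 4 1]. Elementwise product with the kernel and sum: 0·3 + 0·2 + 4·2 + 1·3 + 5·-1 + 3·2 + 4·-1 + 1·-1.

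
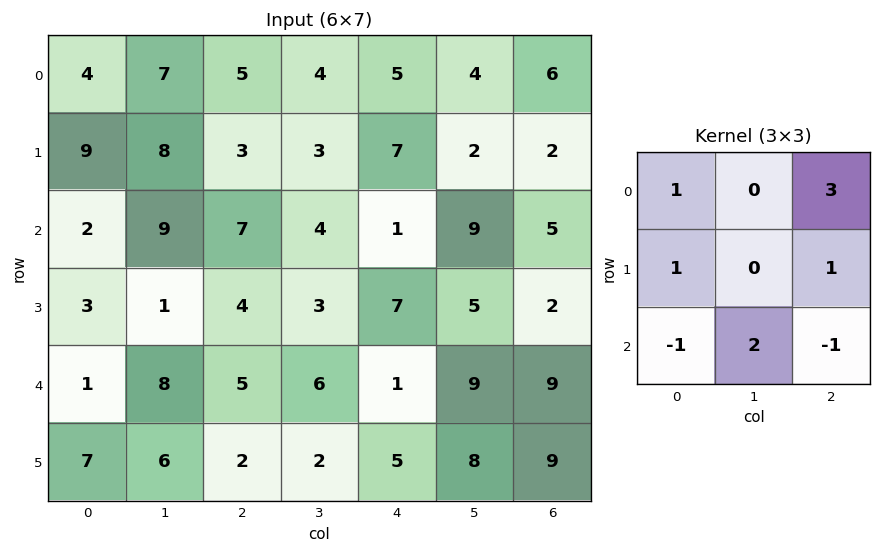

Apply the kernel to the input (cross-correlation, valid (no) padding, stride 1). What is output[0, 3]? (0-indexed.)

10

The receptive field on the input at this output position is [4 5 4 / 3 7 2 / 4 1 9]. Elementwise product with the kernel and sum: 4·1 + 4·3 + 3·1 + 2·1 + 4·-1 + 1·2 + 9·-1.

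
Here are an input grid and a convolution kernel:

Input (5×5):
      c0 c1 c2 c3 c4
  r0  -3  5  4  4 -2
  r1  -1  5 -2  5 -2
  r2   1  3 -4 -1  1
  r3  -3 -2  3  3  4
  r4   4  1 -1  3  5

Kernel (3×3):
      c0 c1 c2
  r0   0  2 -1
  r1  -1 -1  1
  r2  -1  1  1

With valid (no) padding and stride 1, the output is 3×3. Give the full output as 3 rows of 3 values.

-2 -2 9
8 -1 22
14 -4 4

Output[0,0]: The receptive field on the input at this output position is [-3 5 4 / -1 5 -2 / 1 3 -4]. Elementwise product with the kernel and sum: 5·2 + 4·-1 + -1·-1 + 5·-1 + -2·1 + 1·-1 + 3·1 + -4·1.
Output[0,1]: The receptive field on the input at this output position is [5 4 4 / 5 -2 5 / 3 -4 -1]. Elementwise product with the kernel and sum: 4·2 + 4·-1 + 5·-1 + -2·-1 + 5·1 + 3·-1 + -4·1 + -1·1.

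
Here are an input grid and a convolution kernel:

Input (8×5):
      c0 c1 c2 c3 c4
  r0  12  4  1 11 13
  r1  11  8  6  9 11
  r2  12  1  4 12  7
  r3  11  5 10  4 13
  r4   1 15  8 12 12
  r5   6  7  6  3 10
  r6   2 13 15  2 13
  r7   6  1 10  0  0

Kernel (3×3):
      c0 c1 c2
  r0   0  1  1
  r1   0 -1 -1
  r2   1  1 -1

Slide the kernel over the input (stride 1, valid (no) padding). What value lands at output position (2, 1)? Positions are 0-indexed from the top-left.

The receptive field on the input at this output position is [1 4 12 / 5 10 4 / 15 8 12]. Elementwise product with the kernel and sum: 4·1 + 12·1 + 10·-1 + 4·-1 + 15·1 + 8·1 + 12·-1.

13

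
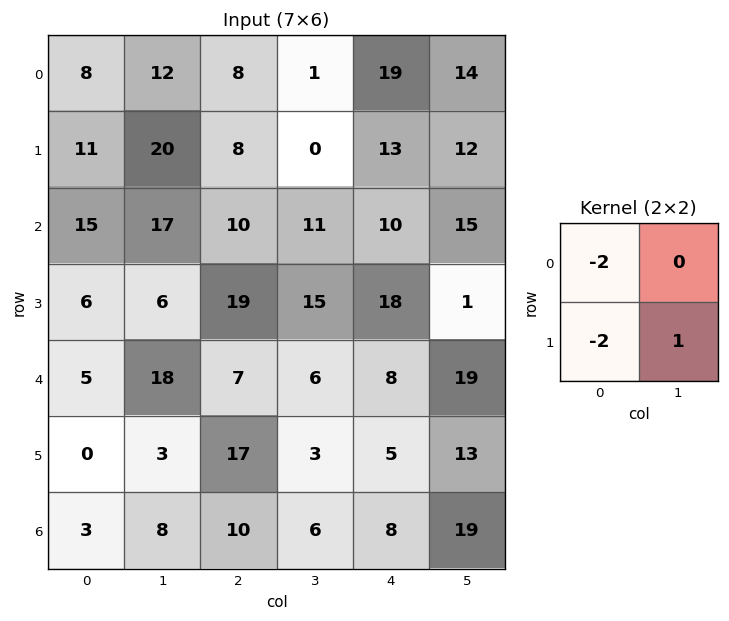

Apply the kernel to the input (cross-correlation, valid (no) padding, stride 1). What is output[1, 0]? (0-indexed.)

-35

The receptive field on the input at this output position is [11 20 / 15 17]. Elementwise product with the kernel and sum: 11·-2 + 15·-2 + 17·1.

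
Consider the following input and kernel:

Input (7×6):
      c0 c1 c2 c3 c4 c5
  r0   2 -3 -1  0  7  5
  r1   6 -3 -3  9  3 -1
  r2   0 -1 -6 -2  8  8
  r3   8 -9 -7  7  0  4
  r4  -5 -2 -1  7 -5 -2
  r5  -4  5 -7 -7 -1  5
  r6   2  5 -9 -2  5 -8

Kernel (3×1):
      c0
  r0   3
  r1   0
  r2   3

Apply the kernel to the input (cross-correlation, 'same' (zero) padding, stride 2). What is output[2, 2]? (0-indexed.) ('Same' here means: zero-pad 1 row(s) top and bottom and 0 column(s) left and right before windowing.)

-3

The receptive field on the zero-padded input at this output position is [0 / -5 / -1]. Elementwise product with the kernel and sum: 0·3 + -1·3.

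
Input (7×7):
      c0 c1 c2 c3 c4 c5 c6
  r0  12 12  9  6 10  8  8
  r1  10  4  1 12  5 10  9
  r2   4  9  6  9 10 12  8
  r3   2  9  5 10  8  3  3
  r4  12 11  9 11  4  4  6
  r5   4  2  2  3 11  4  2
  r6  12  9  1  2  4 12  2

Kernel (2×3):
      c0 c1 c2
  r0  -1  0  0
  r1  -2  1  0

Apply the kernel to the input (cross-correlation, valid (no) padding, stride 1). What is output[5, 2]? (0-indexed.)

The receptive field on the input at this output position is [2 3 11 / 1 2 4]. Elementwise product with the kernel and sum: 2·-1 + 1·-2 + 2·1.

-2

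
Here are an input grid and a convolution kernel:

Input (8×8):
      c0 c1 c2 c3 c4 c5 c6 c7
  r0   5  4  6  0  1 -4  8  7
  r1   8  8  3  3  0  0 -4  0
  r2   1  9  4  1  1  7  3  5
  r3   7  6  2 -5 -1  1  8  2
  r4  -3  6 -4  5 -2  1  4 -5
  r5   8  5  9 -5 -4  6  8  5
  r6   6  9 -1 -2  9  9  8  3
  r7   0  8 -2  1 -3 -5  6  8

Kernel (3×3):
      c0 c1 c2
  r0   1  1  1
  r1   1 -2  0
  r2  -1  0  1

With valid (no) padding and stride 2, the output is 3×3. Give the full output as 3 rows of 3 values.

10 1 7
8 20 14
-10 28 -14

Output[0,0]: The receptive field on the input at this output position is [5 4 6 / 8 8 3 / 1 9 4]. Elementwise product with the kernel and sum: 5·1 + 4·1 + 6·1 + 8·1 + 8·-2 + 1·-1 + 4·1.
Output[0,1]: The receptive field on the input at this output position is [6 0 1 / 3 3 0 / 4 1 1]. Elementwise product with the kernel and sum: 6·1 + 0·1 + 1·1 + 3·1 + 3·-2 + 4·-1 + 1·1.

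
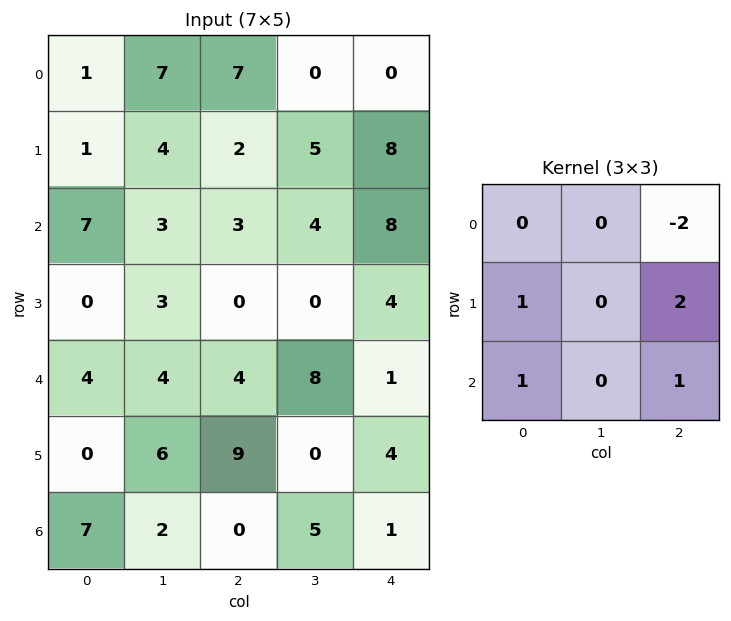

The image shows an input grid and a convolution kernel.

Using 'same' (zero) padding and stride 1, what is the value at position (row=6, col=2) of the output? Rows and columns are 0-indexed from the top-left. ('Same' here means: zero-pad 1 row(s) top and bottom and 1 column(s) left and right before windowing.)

The receptive field on the zero-padded input at this output position is [6 9 0 / 2 0 5 / 0 0 0]. Elementwise product with the kernel and sum: 0·-2 + 2·1 + 5·2 + 0·1 + 0·1.

12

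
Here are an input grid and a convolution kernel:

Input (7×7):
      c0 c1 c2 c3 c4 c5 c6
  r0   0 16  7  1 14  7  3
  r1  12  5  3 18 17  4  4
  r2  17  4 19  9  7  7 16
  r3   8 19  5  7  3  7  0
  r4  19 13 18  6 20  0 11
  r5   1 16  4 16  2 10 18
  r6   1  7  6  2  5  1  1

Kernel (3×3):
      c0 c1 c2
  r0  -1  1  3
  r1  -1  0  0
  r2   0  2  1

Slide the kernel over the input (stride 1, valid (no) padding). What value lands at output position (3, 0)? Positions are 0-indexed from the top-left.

The receptive field on the input at this output position is [8 19 5 / 19 13 18 / 1 16 4]. Elementwise product with the kernel and sum: 8·-1 + 19·1 + 5·3 + 19·-1 + 16·2 + 4·1.

43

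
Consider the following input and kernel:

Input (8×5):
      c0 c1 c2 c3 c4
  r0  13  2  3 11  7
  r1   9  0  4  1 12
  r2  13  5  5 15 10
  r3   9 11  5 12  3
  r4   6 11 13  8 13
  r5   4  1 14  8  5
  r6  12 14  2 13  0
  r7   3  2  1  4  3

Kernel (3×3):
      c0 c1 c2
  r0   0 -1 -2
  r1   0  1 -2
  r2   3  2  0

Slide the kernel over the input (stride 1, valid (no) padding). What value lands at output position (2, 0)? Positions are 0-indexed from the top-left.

The receptive field on the input at this output position is [13 5 5 / 9 11 5 / 6 11 13]. Elementwise product with the kernel and sum: 5·-1 + 5·-2 + 11·1 + 5·-2 + 6·3 + 11·2.

26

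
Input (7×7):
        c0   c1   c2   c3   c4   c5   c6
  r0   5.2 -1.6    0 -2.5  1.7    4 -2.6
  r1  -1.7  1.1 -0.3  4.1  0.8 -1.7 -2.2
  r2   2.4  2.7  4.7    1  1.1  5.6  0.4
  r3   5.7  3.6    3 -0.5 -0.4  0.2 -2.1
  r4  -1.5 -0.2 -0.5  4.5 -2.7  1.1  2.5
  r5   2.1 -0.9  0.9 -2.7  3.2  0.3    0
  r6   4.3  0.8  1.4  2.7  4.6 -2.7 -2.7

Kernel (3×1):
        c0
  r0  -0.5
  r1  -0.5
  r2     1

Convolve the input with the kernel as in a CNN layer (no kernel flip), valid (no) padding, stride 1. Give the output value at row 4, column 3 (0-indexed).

The receptive field on the input at this output position is [4.5 / -2.7 / 2.7]. Elementwise product with the kernel and sum: 4.5·-0.5 + -2.7·-0.5 + 2.7·1.

1.8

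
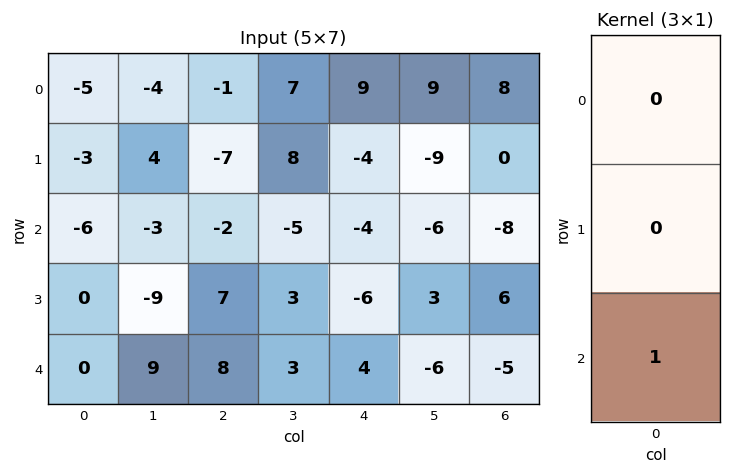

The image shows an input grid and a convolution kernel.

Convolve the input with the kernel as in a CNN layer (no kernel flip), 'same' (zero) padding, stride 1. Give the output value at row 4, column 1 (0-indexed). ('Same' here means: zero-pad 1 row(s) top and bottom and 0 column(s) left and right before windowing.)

0

The receptive field on the zero-padded input at this output position is [-9 / 9 / 0]. Elementwise product with the kernel and sum: 0·1.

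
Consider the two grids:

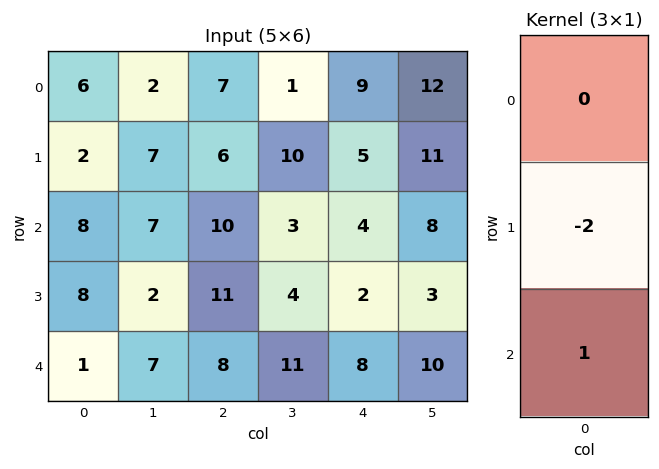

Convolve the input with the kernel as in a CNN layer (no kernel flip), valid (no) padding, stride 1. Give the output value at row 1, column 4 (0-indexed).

-6

The receptive field on the input at this output position is [5 / 4 / 2]. Elementwise product with the kernel and sum: 4·-2 + 2·1.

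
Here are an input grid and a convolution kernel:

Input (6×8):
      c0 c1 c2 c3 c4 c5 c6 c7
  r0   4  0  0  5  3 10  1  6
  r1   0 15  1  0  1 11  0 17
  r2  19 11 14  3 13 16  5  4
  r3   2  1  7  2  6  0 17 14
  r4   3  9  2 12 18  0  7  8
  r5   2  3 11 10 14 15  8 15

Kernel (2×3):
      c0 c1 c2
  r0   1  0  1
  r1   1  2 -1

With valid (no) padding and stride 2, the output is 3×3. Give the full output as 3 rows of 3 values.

Output[0,0]: The receptive field on the input at this output position is [4 0 0 / 0 15 1]. Elementwise product with the kernel and sum: 4·1 + 0·1 + 0·1 + 15·2 + 1·-1.

33 3 27
30 32 7
2 37 61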